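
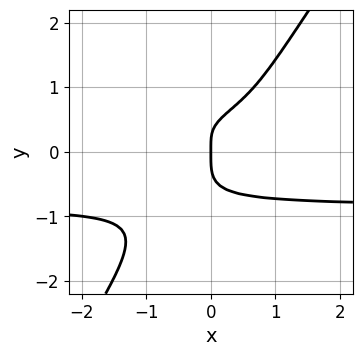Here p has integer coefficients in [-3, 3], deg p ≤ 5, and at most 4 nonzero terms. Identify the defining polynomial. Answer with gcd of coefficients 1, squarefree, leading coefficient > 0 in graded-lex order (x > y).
3*x*y^3 - 2*y^4 - x*y + x

1. Degree: the shape is more complex than any degree-3 curve, so deg p = 4.
2. Against the integer gridlines: it meets the y-axis at y = 0 (among the integer gridlines); it meets the x-axis at x = 0 (among the integer gridlines).
3. Together with the visible shape, these determine p as stated.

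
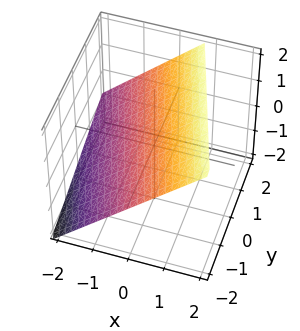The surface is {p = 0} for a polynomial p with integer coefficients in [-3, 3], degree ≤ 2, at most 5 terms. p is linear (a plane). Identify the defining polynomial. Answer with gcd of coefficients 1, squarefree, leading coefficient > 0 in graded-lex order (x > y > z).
First, degree: the surface is flat (a plane), so deg p = 1.
Then, from the visible intercepts: one y-axis crossing is at y = -2.
Finally, together with the visible shape, these determine p as stated.

3*x + y - 3*z + 2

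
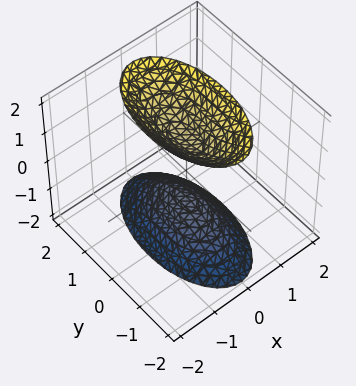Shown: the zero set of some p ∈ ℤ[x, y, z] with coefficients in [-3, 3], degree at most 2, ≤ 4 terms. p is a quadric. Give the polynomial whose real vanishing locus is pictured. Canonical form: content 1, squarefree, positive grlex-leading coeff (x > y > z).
1. The picture has 2 separate pieces. They look like related sheets of one shape, so recover p as a whole.
2. The degree is 2 — two sheets facing apart; a quadric.
3. Symmetries: the z ↦ −z reflection is a symmetry, so z appears only in even powers; mirror symmetry y ↦ −y ⇒ only even powers of y; it's symmetric under x → −x, forcing even powers of x.
4. Observable constraints: no y-intercept at any integer in the box; no x-intercept at any integer in the box.
5. These observations pin down the coefficients. Check: (0, 0, 1) on the z-axis lies on the surface, and p(0, 0, 1) = 0. ✓

3*x^2 + y^2 - z^2 + 1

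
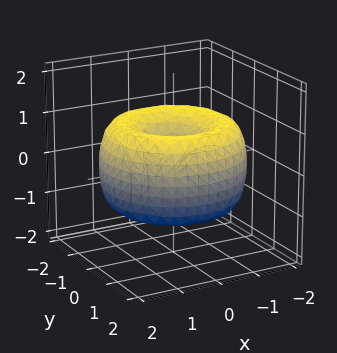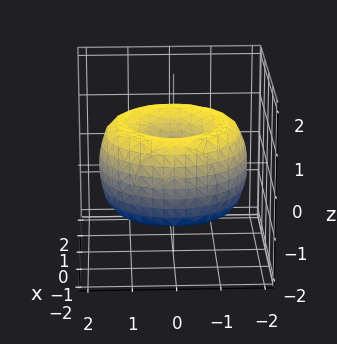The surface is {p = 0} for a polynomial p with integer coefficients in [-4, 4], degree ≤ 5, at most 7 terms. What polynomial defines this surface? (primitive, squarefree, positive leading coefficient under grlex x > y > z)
(a) The degree is 4 — the shape is more complex than any degree-3 surface.
(b) By symmetry, the surface is invariant under rotation about z: p = q(x² + y², z).
(c) Reading off the gridlines: it crosses the y-axis at the gridline y = 0; a circular section at z = -1 has radius exactly 1.
(d) Matching integer coefficients to the picture gives p.

x^4 + 2*x^2*y^2 + y^4 - 3*x^2 - 3*y^2 + 2*z^2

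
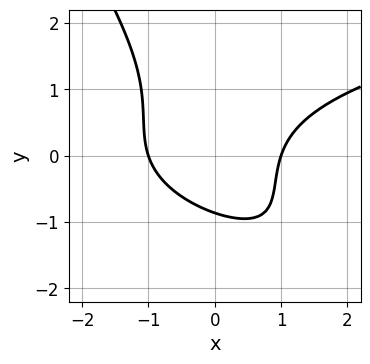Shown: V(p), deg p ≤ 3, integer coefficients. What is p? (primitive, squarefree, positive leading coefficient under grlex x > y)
deg p = 3. The shape is more complex than any degree-2 curve.
Observable constraints: the x-axis gridline crossings are at x ∈ {-1, 1}.
Matching integer coefficients to the picture gives p.

3*x*y^2 + 2*y^3 - 3*x^2 + 2*y + 3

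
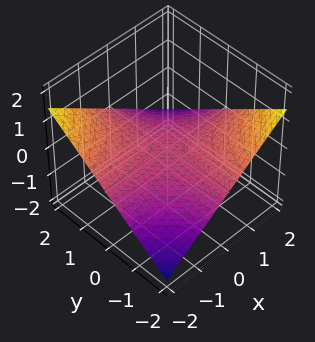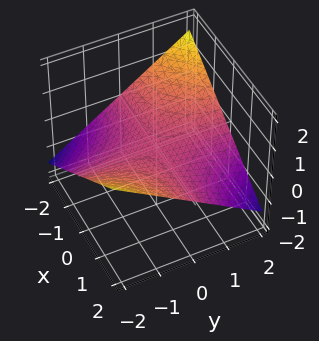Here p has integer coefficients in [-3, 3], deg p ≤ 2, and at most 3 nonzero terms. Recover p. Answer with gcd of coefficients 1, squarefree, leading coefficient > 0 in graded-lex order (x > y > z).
(a) The degree is 2 — a hyperbolic paraboloid; a quadric.
(b) From the visible intercepts: the visible y-axis segment lies entirely on the surface; every point of the x-axis in the box is on the surface; one z-axis crossing is at z = 0.
(c) Putting this together gives p.

x*y + 3*z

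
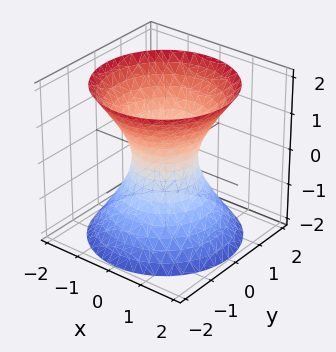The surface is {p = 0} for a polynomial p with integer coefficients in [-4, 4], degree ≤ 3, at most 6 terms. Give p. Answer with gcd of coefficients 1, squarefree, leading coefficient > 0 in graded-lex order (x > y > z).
1. The degree is 2 — one connected sheet with a waist; a quadric.
2. By symmetry, the surface is invariant under rotation about z: p = q(x² + y², z); the z ↦ −z reflection is a symmetry, so z appears only in even powers.
3. Against the integer gridlines: a circular section at z = -1 has radius between 1 and 2; the surface avoids every integer z-axis point in the box.
4. The integer polynomial consistent with all of this is the stated p.

3*x^2 + 3*y^2 - 2*z^2 - 2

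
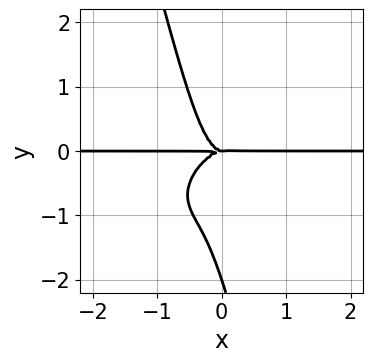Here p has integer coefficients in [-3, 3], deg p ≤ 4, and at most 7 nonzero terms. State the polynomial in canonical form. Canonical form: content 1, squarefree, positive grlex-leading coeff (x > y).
3*x^3*y - 3*x^2*y^2 + 3*x*y^3 + y^4 + 2*y^3

The degree is 4 — a generic line meets the curve in up to 4 points.
Observable constraints: the visible x-axis segment lies entirely on the curve; among the integer gridlines, it crosses the y-axis at y ∈ {-2, 0}.
Solving for integer coefficients yields p as stated.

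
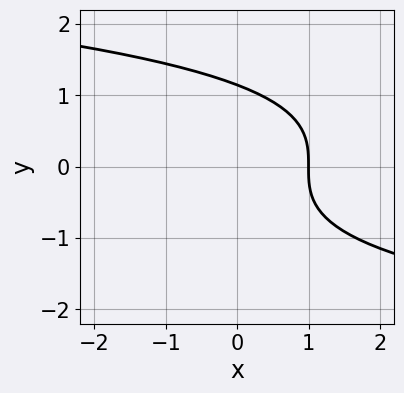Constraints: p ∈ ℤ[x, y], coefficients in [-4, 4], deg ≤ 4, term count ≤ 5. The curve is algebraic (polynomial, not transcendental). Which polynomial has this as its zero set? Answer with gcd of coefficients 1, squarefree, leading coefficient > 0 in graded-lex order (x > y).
1. deg p = 3. A generic line meets the curve in up to 3 points.
2. Against the integer gridlines: it meets the x-axis at x = 1 (among the integer gridlines).
3. Assembling these constraints gives the stated polynomial.

2*y^3 + 3*x - 3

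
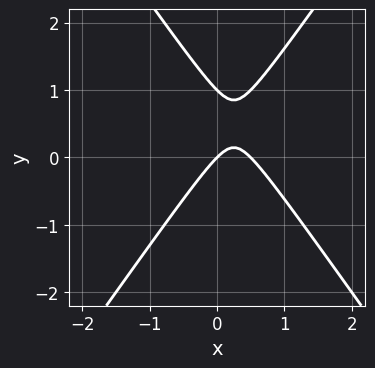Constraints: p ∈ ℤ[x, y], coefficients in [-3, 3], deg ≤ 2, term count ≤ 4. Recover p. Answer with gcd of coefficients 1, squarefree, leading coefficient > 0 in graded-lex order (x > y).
The degree is 2 — a generic line meets the curve in up to 2 points.
From the visible intercepts: among the integer gridlines, it crosses the y-axis at y ∈ {0, 1}; it crosses the x-axis at the gridline x = 0.
Matching integer coefficients to the picture gives p.

2*x^2 - y^2 - x + y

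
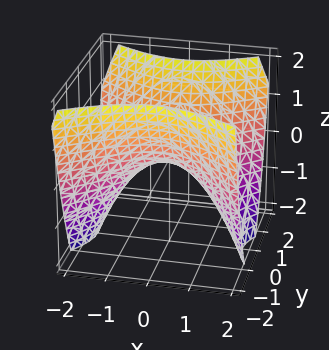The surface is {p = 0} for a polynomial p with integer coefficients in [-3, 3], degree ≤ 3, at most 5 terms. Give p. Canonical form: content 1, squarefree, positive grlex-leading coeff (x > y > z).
2*x^2 - 3*y^2 + 3*z

Degree: a saddle surface; a quadric, so deg p = 2.
Symmetries: mirror symmetry x ↦ −x ⇒ only even powers of x; the y ↦ −y reflection is a symmetry, so y appears only in even powers.
From the visible intercepts: it meets the y-axis at y = 0 (among the integer gridlines); one x-axis crossing is at x = 0.
Solving for integer coefficients yields p as stated.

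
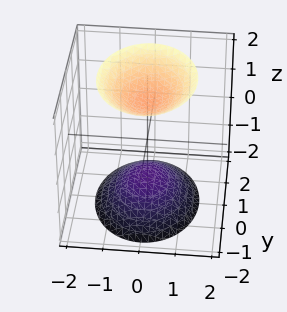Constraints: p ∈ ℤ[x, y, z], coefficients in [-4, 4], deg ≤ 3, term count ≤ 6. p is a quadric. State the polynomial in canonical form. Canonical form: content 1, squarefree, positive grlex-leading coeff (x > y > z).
3*x^2 + 2*y^2 - 2*z^2 + 3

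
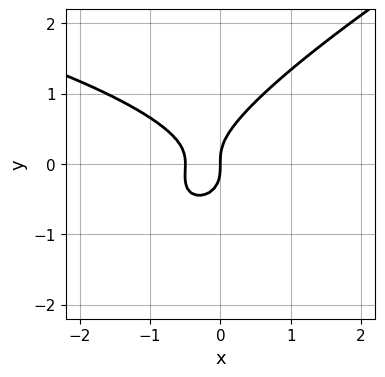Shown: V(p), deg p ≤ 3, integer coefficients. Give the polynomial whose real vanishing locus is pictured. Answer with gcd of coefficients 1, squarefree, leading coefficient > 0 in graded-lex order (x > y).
1. The degree is 3 — no degree-2 curve has this shape.
2. From the axis intercepts and sections: one y-axis crossing is at y = 0; one x-axis crossing is at x = 0.
3. Putting this together gives p.

x*y^2 - 2*y^3 + 2*x^2 + x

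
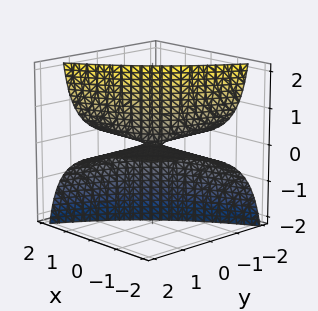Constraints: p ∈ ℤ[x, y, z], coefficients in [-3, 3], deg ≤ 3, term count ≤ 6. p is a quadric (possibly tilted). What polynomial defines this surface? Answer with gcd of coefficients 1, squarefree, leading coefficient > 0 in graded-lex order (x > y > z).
x*y - 3*x*z + 3*y*z + z

(a) Degree: a generic line meets the surface in up to 2 points, so deg p = 2.
(b) Observable constraints: the visible y-axis segment lies entirely on the surface; it crosses the z-axis at the gridline z = 0; every point of the x-axis in the box is on the surface.
(c) Together with the visible shape, these determine p as stated.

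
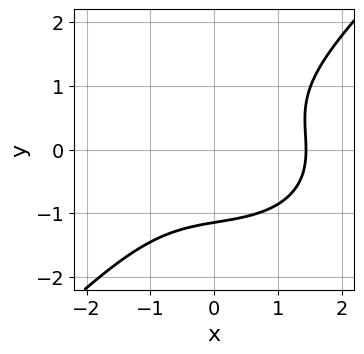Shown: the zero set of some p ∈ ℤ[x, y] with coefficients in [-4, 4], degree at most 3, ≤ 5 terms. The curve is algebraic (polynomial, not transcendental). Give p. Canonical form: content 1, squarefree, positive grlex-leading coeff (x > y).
x^3 + x*y^2 - 2*y^3 - 3

(a) deg p = 3. The shape is more complex than any degree-2 curve.
(b) The integer polynomial consistent with all of this is the stated p.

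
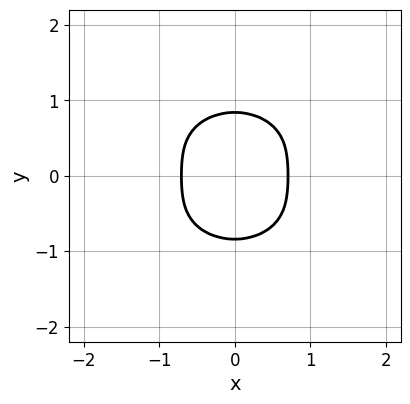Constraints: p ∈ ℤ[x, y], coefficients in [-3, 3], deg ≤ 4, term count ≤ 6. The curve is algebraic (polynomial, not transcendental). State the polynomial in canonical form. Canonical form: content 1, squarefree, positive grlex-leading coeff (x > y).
x^2*y^2 + 2*y^4 + 2*x^2 - 1

1. Degree: the shape is more complex than any degree-3 curve, so deg p = 4.
2. Symmetries: mirror symmetry y ↦ −y ⇒ only even powers of y; it's symmetric under x → −x, forcing even powers of x.
3. Assembling these constraints gives the stated polynomial.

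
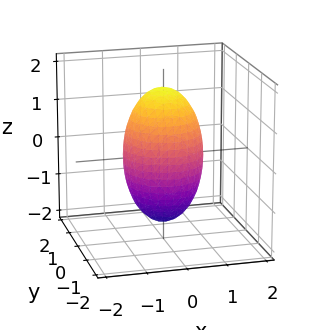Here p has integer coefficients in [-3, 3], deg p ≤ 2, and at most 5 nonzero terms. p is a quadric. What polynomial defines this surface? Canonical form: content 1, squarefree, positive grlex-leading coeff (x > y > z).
3*x^2 + 3*y^2 + z^2 - 3

(a) Degree: bounded and convex; a quadric, so deg p = 2.
(b) Symmetries: rotational symmetry about the z-axis ⇒ p depends on x, y only through x² + y²; it's symmetric under z → −z, forcing even powers of z.
(c) Reading off the gridlines: the x-axis gridline crossings are at x ∈ {-1, 1}; the y-axis gridline crossings are at y ∈ {-1, 1}.
(d) Solving for integer coefficients yields p as stated.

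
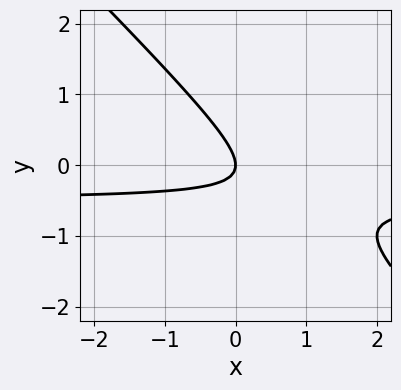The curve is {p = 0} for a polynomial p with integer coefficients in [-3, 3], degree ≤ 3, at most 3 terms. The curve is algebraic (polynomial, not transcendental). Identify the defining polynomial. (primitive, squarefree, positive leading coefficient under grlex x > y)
(a) The degree is 2 — no degree-1 curve has this shape.
(b) Reading off the gridlines: it crosses the x-axis at the gridline x = 0; it crosses the y-axis at the gridline y = 0.
(c) Solving for integer coefficients yields p as stated.

2*x*y + 2*y^2 + x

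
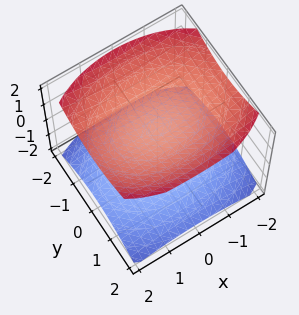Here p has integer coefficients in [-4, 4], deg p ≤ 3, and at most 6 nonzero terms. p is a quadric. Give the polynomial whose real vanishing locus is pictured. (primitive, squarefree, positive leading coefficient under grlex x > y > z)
(a) The picture has 2 separate pieces.
(b) Degree: two sheets facing apart; a quadric, so deg p = 2.
(c) Symmetries: the x ↦ −x reflection is a symmetry, so x appears only in even powers; the z ↦ −z reflection is a symmetry, so z appears only in even powers; mirror symmetry y ↦ −y ⇒ only even powers of y.
(d) From the axis intercepts and sections: no y-intercept at any integer in the box; the z-axis gridline crossings are at z ∈ {-1, 1}; the surface avoids every integer x-axis point in the box.
(e) Matching integer coefficients to the picture gives p.

x^2 + 2*y^2 - 3*z^2 + 3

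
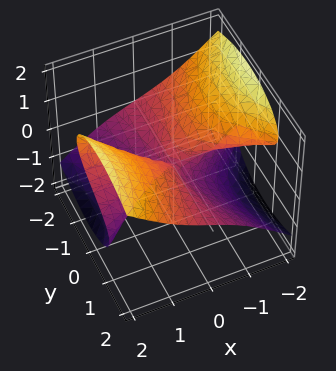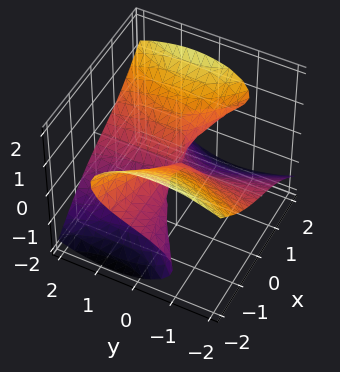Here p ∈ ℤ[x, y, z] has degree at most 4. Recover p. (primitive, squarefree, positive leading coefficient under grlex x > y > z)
2*x^2*z - 2*y^2*z - 3*z^3 + 2*x*y

Degree: no degree-2 surface has this shape, so deg p = 3.
From the axis intercepts and sections: one z-axis crossing is at z = 0; the visible x-axis segment lies entirely on the surface; the visible y-axis segment lies entirely on the surface.
The integer polynomial consistent with all of this is the stated p.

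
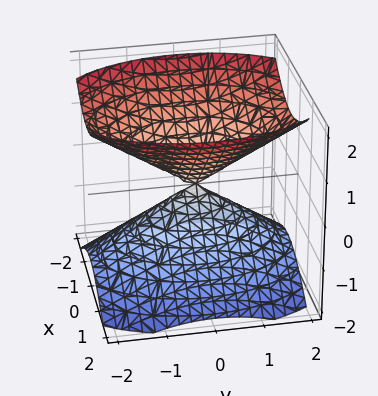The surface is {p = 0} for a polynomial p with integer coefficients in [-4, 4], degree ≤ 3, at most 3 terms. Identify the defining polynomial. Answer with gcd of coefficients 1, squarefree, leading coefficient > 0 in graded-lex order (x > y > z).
2*x^2 + y^2 - 2*z^2

(a) There are 2 components. They look like related sheets of one shape, so recover p as a whole.
(b) The degree is 2 — a double cone through the origin; a quadric.
(c) Symmetries: the z ↦ −z reflection is a symmetry, so z appears only in even powers; the y ↦ −y reflection is a symmetry, so y appears only in even powers; the x ↦ −x reflection is a symmetry, so x appears only in even powers.
(d) Against the integer gridlines: one z-axis crossing is at z = 0; it crosses the x-axis at the gridline x = 0.
(e) Matching integer coefficients to the picture gives p.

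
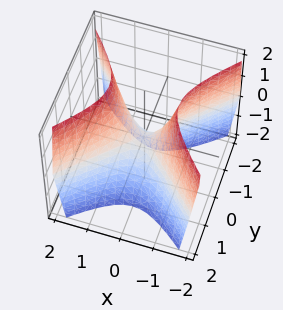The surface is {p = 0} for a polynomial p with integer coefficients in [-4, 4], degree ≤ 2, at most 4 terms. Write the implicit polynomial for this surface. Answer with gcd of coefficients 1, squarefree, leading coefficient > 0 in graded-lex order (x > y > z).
2*x^2 - 2*y^2 - z

Degree: a saddle surface; a quadric, so deg p = 2.
Symmetries: it's symmetric under y → −y, forcing even powers of y; mirror symmetry x ↦ −x ⇒ only even powers of x.
From the visible intercepts: one x-axis crossing is at x = 0; it crosses the z-axis at the gridline z = 0; it crosses the y-axis at the gridline y = 0.
Matching integer coefficients to the picture gives p.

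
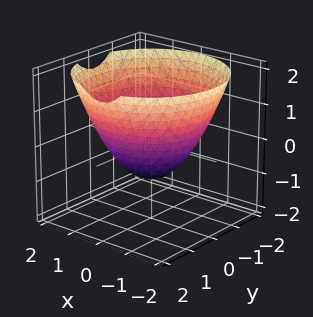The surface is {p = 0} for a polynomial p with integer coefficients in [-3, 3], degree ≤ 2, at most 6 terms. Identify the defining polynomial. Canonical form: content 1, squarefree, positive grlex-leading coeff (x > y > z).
1. The degree is 2 — the shape is more complex than any degree-1 surface.
2. Symmetries: rotational symmetry about the z-axis ⇒ p depends on x, y only through x² + y².
3. Against the integer gridlines: a circular section at z = 1 has radius between 1 and 2; it crosses the z-axis at the gridline z = -1.
4. Matching integer coefficients to the picture gives p.

2*x^2 + 2*y^2 - 3*z - 3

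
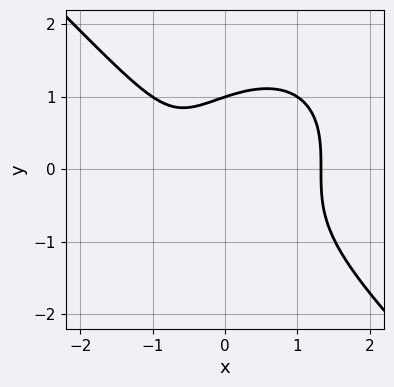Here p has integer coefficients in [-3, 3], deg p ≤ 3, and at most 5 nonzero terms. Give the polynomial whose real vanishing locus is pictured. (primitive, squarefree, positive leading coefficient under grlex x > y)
x^3 + y^3 - x - 1

1. Degree: the shape is more complex than any degree-2 curve, so deg p = 3.
2. From the axis intercepts and sections: one y-axis crossing is at y = 1.
3. Putting this together gives p.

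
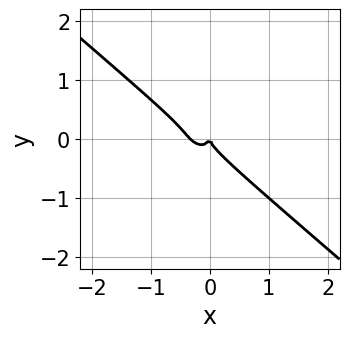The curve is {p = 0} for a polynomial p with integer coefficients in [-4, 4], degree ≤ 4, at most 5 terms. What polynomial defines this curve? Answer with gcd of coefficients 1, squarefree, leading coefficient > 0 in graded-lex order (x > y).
3*x^3 + 3*x^2*y + 2*x*y^2 + 3*y^3 + x^2

(a) Degree: no degree-2 curve has this shape, so deg p = 3.
(b) From the axis intercepts and sections: one y-axis crossing is at y = 0; one x-axis crossing is at x = 0.
(c) Solving for integer coefficients yields p as stated.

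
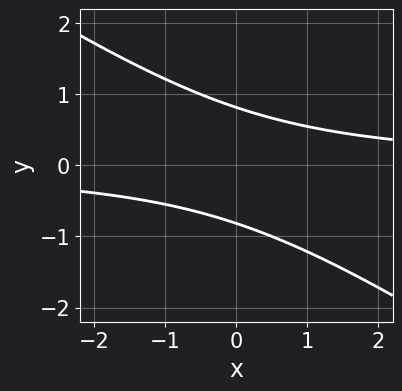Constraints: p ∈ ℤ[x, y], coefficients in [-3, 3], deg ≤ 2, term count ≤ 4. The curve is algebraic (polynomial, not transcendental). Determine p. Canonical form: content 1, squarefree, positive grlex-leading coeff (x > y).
2*x*y + 3*y^2 - 2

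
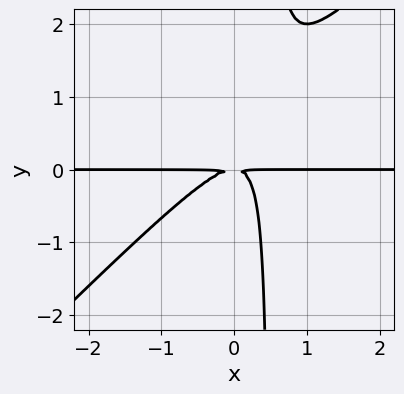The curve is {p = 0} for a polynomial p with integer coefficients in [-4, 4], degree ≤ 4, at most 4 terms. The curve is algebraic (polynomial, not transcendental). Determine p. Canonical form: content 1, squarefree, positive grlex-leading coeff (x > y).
2*x^2*y - 2*x*y^2 + y^2

(a) The degree is 3 — a generic line meets the curve in up to 3 points.
(b) From the axis intercepts and sections: every point of the x-axis in the box is on the curve.
(c) Putting this together gives p.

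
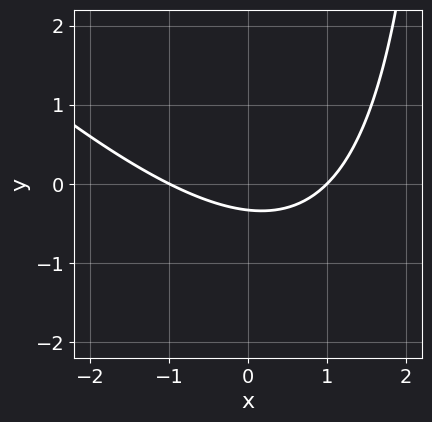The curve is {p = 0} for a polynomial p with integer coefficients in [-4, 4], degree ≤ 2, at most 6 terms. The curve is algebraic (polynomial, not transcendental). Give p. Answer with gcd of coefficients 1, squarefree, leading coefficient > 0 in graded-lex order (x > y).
x^2 + x*y - 3*y - 1

The degree is 2 — no degree-1 curve has this shape.
Against the integer gridlines: among the integer gridlines, it crosses the x-axis at x ∈ {-1, 1}.
Together with the visible shape, these determine p as stated.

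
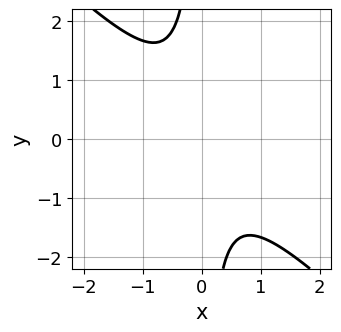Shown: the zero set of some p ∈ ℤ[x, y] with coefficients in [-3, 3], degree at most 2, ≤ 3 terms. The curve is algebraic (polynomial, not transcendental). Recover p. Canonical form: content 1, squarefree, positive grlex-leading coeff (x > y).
1. deg p = 2. No degree-1 curve has this shape.
2. From the visible intercepts: it misses every integer gridline on the x-axis; no y-intercept at any integer in the box.
3. Together with the visible shape, these determine p as stated.

3*x^2 + 3*x*y + 2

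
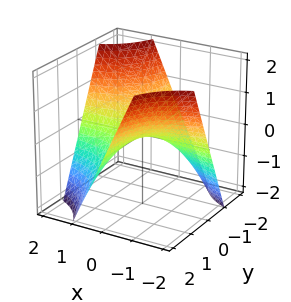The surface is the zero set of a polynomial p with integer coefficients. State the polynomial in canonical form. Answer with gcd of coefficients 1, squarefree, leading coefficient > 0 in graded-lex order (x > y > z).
First, degree: a saddle surface; a quadric, so deg p = 2.
Next, from the visible intercepts: the visible y-axis segment lies entirely on the surface; the visible x-axis segment lies entirely on the surface.
Finally, matching integer coefficients to the picture gives p.

x*y + z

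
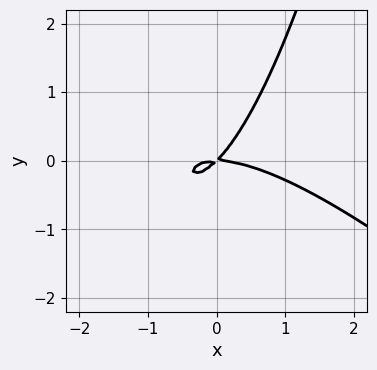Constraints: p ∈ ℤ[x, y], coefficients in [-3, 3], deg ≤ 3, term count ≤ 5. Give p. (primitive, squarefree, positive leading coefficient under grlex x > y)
First, deg p = 3. A generic line meets the curve in up to 3 points.
Then, observable constraints: one y-axis crossing is at y = 0; it meets the x-axis at x = 0 (among the integer gridlines).
Finally, putting this together gives p.

x^3 + x^2*y + 2*x*y - 2*y^2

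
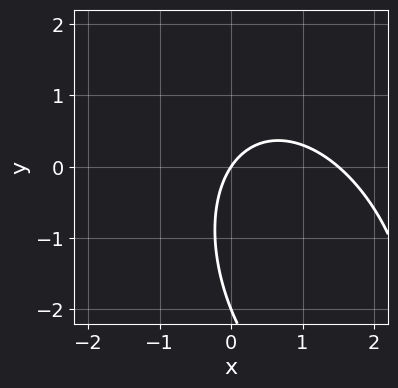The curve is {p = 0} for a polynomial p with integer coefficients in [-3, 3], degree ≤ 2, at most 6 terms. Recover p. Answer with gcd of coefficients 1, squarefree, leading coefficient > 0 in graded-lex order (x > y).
1. deg p = 2. A generic line meets the curve in up to 2 points.
2. From the axis intercepts and sections: the y-axis gridline crossings are at y ∈ {-2, 0}; it crosses the x-axis at the gridline x = 0.
3. The integer polynomial consistent with all of this is the stated p.

2*x^2 + x*y + y^2 - 3*x + 2*y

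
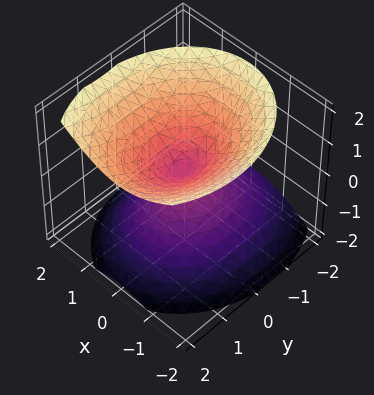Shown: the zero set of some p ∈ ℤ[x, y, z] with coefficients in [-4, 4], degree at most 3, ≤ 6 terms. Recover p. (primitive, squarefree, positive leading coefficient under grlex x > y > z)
3*x^2 + 2*y^2 - y*z - 3*z^2

1. The picture has 2 separate pieces. Treating them together as one polynomial.
2. Degree: a generic line meets the surface in up to 2 points, so deg p = 2.
3. Checking where it meets the axes: it crosses the z-axis at the gridline z = 0; one x-axis crossing is at x = 0; it crosses the y-axis at the gridline y = 0.
4. Together with the visible shape, these determine p as stated.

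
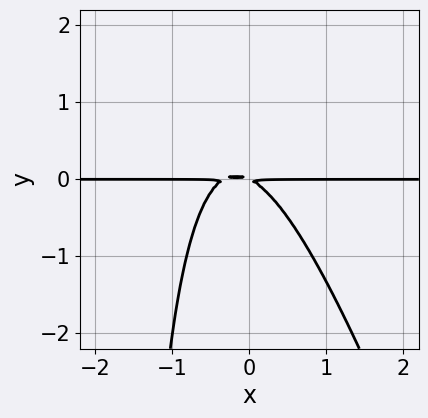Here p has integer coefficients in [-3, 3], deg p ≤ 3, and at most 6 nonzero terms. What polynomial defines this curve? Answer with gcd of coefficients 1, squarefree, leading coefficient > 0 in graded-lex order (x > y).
(a) deg p = 3. A generic line meets the curve in up to 3 points.
(b) Observable constraints: the visible x-axis segment lies entirely on the curve.
(c) Solving for integer coefficients yields p as stated.

3*x^2*y + x*y^2 + x*y + 2*y^2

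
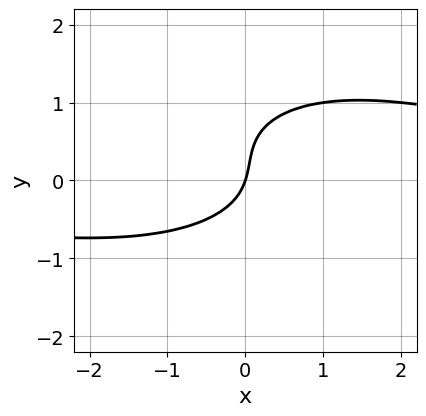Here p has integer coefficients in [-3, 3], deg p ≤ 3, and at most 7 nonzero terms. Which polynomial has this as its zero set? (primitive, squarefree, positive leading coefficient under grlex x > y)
(a) Degree: the shape is more complex than any degree-2 curve, so deg p = 3.
(b) Observable constraints: it crosses the x-axis at the gridline x = 0; it meets the y-axis at y = 0 (among the integer gridlines).
(c) Matching integer coefficients to the picture gives p.

x^2*y + 3*y^3 - 2*y^2 - 3*x + y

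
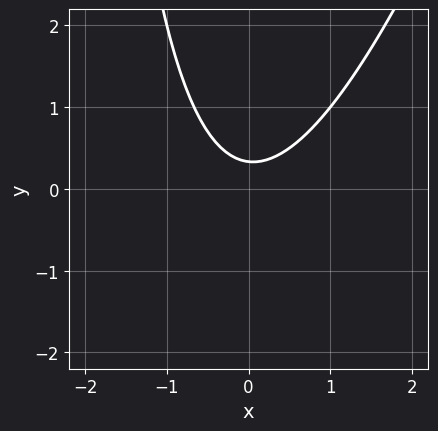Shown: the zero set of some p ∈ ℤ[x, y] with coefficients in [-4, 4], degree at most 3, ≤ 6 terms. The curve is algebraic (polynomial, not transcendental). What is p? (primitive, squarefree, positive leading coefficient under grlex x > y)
3*x^2 - x*y - 3*y + 1

The degree is 2 — a generic line meets the curve in up to 2 points.
From the axis intercepts and sections: the curve avoids every integer x-axis point in the box.
Together with the visible shape, these determine p as stated.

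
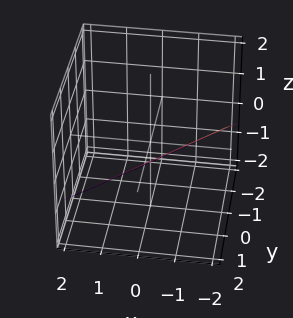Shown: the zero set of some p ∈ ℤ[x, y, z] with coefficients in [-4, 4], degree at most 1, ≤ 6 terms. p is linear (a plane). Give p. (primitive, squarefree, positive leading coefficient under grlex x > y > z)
First, deg p = 1.
Next, reading off the gridlines: one x-axis crossing is at x = -1; it meets the y-axis at y = 1 (among the integer gridlines).
Finally, the integer polynomial consistent with all of this is the stated p.

2*x - 2*y + 3*z + 2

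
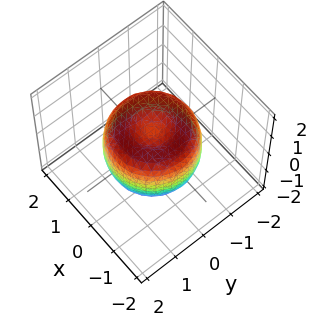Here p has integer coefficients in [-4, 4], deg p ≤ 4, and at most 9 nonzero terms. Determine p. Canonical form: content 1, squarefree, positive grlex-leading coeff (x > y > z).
The degree is 4 — the shape is more complex than any degree-3 surface.
Symmetry: the surface is invariant under rotation about z: p = q(x² + y², z).
From the visible intercepts: a circular section at z = -1 has radius between 0 and 1.
Fitting integer coefficients to these (and the overall shape) gives p.

2*x^4 + 4*x^2*y^2 + 2*y^4 - 3*x^2 - 3*y^2 + 2*z^2 - 1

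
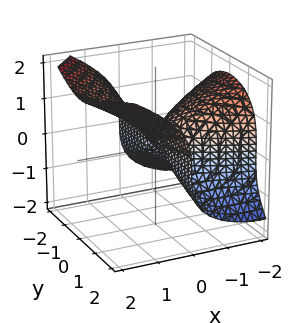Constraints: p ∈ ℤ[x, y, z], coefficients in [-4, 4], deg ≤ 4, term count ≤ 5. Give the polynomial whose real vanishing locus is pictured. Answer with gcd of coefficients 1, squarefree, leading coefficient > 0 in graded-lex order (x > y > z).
First, the degree is 3 — the shape is more complex than any degree-2 surface.
Next, from the visible intercepts: one z-axis crossing is at z = 0; one x-axis crossing is at x = 0.
Finally, fitting integer coefficients to these (and the overall shape) gives p.

x*y^2 - z^3 + x^2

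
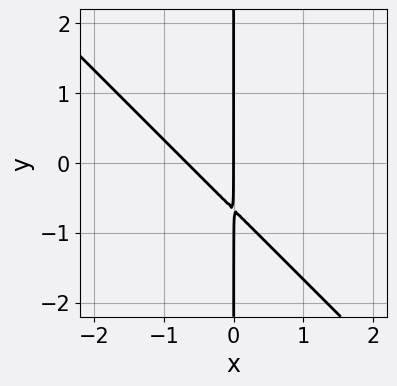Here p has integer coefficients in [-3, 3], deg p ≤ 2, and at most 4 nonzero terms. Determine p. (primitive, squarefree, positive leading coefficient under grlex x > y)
3*x^2 + 3*x*y + 2*x

(a) Degree: no degree-1 curve has this shape, so deg p = 2.
(b) From the visible intercepts: one x-axis crossing is at x = 0; every point of the y-axis in the box is on the curve.
(c) The integer polynomial consistent with all of this is the stated p.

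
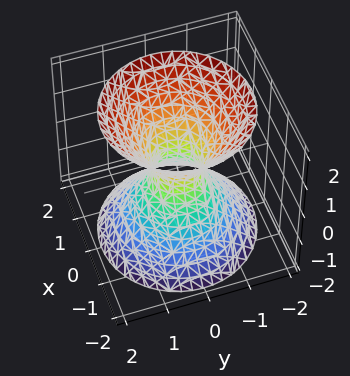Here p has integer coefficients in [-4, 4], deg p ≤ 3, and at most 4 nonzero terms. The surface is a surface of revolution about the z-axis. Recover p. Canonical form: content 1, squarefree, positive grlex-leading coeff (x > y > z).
3*x^2 + 3*y^2 - 2*z^2 - 1

(a) The degree is 2 — the shape is more complex than any degree-1 surface.
(b) Symmetry: the surface is invariant under rotation about z: p = q(x² + y², z).
(c) From the visible intercepts: a circular section at z = 2 has radius between 1 and 2; no z-intercept at any integer in the box.
(d) Together with the visible shape, these determine p as stated.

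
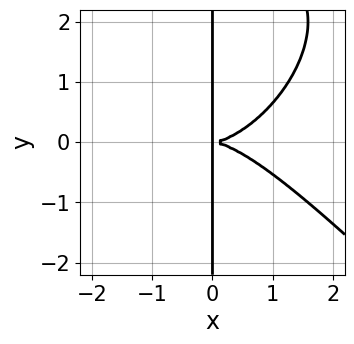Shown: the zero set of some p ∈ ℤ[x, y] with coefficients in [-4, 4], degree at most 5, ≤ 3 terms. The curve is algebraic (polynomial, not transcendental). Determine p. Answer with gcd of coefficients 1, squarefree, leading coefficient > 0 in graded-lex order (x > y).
1. deg p = 4. No degree-3 curve has this shape.
2. Observable constraints: the visible y-axis segment lies entirely on the curve.
3. The integer polynomial consistent with all of this is the stated p.

x^4 + x*y^3 - 3*x*y^2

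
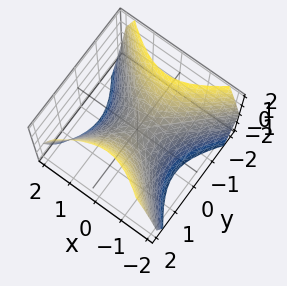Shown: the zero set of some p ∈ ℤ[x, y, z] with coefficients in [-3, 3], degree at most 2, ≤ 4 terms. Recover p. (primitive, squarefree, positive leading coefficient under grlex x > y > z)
x^2 - y^2 + z

First, degree: a hyperbolic paraboloid; a quadric, so deg p = 2.
Then, symmetries: mirror symmetry x ↦ −x ⇒ only even powers of x; it's symmetric under y → −y, forcing even powers of y.
Next, from the axis intercepts and sections: it crosses the x-axis at the gridline x = 0; one z-axis crossing is at z = 0; one y-axis crossing is at y = 0.
Finally, putting this together gives p.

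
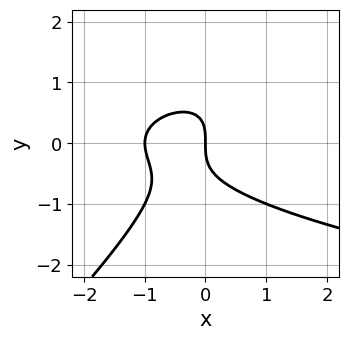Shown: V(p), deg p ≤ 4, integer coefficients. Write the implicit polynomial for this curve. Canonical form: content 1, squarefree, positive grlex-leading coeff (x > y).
x*y^2 - y^3 - x^2 - x

1. The degree is 3 — no degree-2 curve has this shape.
2. From the axis intercepts and sections: the x-axis gridline crossings are at x ∈ {-1, 0}; one y-axis crossing is at y = 0.
3. The integer polynomial consistent with all of this is the stated p.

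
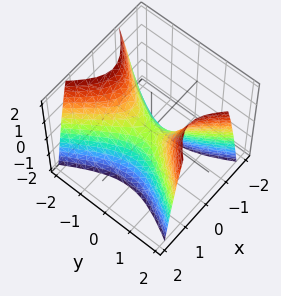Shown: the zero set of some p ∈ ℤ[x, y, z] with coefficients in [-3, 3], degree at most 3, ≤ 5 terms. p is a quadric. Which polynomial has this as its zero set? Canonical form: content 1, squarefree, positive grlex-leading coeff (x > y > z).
(a) The degree is 2 — a hyperbolic paraboloid; a quadric.
(b) Symmetries: it's symmetric under y → −y, forcing even powers of y; it's symmetric under x → −x, forcing even powers of x.
(c) Against the integer gridlines: it meets the x-axis at x = 0 (among the integer gridlines); it meets the y-axis at y = 0 (among the integer gridlines).
(d) The integer polynomial consistent with all of this is the stated p.

2*x^2 - y^2 + z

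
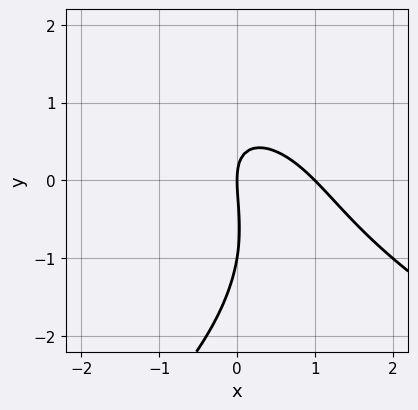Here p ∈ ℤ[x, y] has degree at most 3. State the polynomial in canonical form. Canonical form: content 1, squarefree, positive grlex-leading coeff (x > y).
y^3 + 3*x^2 + 3*x*y + y^2 - 3*x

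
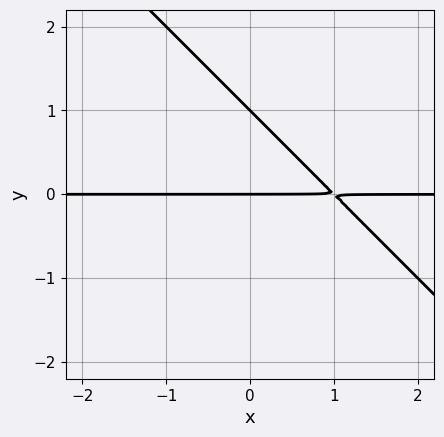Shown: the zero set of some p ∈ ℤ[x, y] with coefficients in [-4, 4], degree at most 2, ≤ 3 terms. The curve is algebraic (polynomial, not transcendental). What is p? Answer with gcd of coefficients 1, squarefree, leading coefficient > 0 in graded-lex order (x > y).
x*y + y^2 - y

Degree: a generic line meets the curve in up to 2 points, so deg p = 2.
From the axis intercepts and sections: the y-axis gridline crossings are at y ∈ {0, 1}; the visible x-axis segment lies entirely on the curve.
Putting this together gives p.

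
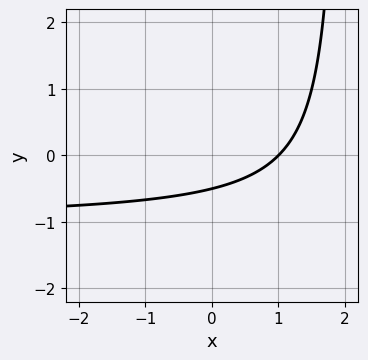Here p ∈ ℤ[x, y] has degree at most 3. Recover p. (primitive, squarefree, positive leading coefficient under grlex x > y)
x*y + x - 2*y - 1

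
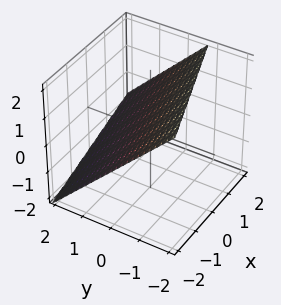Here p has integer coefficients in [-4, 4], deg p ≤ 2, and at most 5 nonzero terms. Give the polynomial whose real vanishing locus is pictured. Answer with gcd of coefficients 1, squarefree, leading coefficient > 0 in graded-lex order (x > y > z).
x - 3*y - 3*z + 2

The degree is 1 — every cross-section is a straight line — this is a plane.
From the visible intercepts: it crosses the x-axis at the gridline x = -2.
The integer polynomial consistent with all of this is the stated p.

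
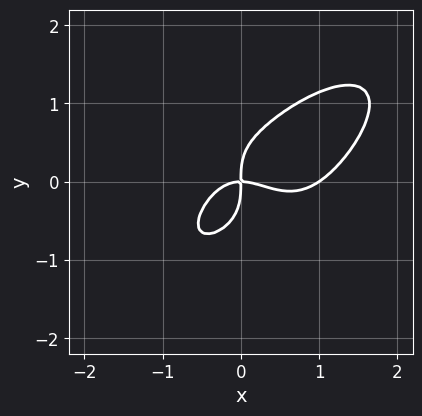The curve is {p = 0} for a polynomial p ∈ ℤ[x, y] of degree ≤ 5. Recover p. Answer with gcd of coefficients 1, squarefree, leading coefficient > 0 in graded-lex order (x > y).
2*x^4 - x^3*y + 2*y^4 - 2*x^3 - 2*x*y

(a) deg p = 4.
(b) Observable constraints: among the integer gridlines, it crosses the x-axis at x ∈ {0, 1}; one y-axis crossing is at y = 0.
(c) Putting this together gives p.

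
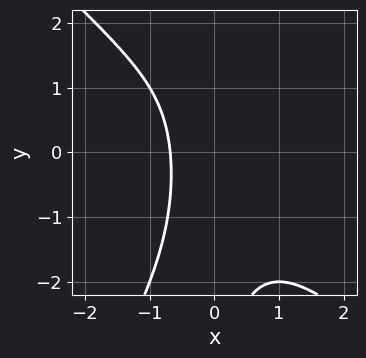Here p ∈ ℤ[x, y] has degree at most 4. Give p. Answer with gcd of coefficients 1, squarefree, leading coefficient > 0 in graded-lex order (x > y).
Degree: the shape is more complex than any degree-2 curve, so deg p = 3.
Observable constraints: it misses every integer gridline on the y-axis.
The integer polynomial consistent with all of this is the stated p.

2*x^3 + x^2*y - x*y^2 + 2*x + 2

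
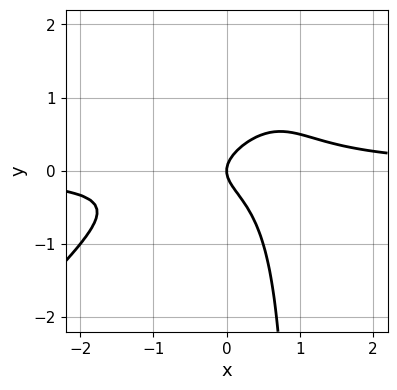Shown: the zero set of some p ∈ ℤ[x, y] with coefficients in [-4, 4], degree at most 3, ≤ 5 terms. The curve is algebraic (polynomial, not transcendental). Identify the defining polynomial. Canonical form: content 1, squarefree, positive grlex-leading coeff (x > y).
2*x^2*y - 2*x*y^2 + 2*y^2 - x

First, degree: no degree-2 curve has this shape, so deg p = 3.
Then, checking where it meets the axes: it crosses the x-axis at the gridline x = 0; it crosses the y-axis at the gridline y = 0.
Finally, together with the visible shape, these determine p as stated.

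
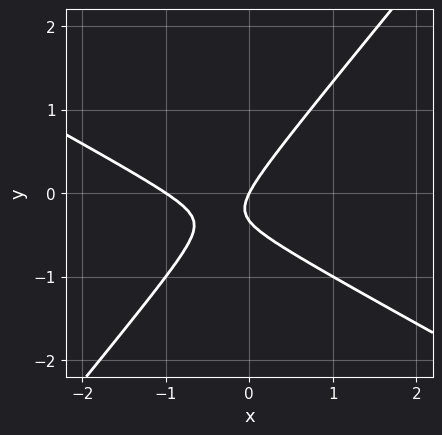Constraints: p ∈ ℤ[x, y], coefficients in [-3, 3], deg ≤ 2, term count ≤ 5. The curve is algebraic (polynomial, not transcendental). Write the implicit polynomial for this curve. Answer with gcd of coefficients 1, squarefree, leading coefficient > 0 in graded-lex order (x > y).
(a) Degree: no degree-1 curve has this shape, so deg p = 2.
(b) Observable constraints: among the integer gridlines, it crosses the x-axis at x ∈ {-1, 0}; one y-axis crossing is at y = 0.
(c) Together with the visible shape, these determine p as stated.

2*x^2 + 2*x*y - 3*y^2 + 2*x - y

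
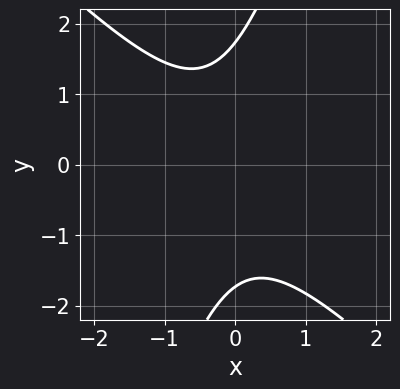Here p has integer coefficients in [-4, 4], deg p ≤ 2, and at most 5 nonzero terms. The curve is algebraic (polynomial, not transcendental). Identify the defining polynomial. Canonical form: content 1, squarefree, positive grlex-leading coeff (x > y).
3*x^2 + 2*x*y - y^2 + x + 3

1. deg p = 2. The shape is more complex than any degree-1 curve.
2. From the visible intercepts: no x-intercept at any integer in the box.
3. Assembling these constraints gives the stated polynomial.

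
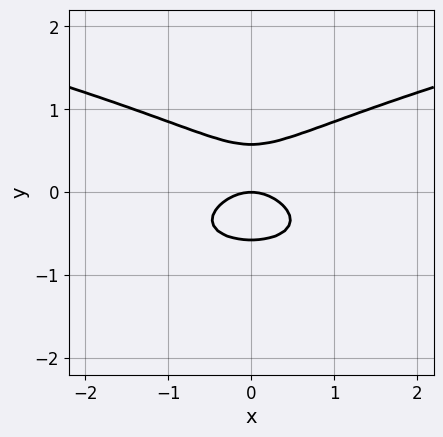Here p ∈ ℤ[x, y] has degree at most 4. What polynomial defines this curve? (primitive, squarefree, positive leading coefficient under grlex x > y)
First, the degree is 3 — no degree-2 curve has this shape.
Next, symmetries: mirror symmetry x ↦ −x ⇒ only even powers of x.
Then, from the axis intercepts and sections: it crosses the y-axis at the gridline y = 0; it crosses the x-axis at the gridline x = 0.
Finally, solving for integer coefficients yields p as stated.

3*y^3 - x^2 - y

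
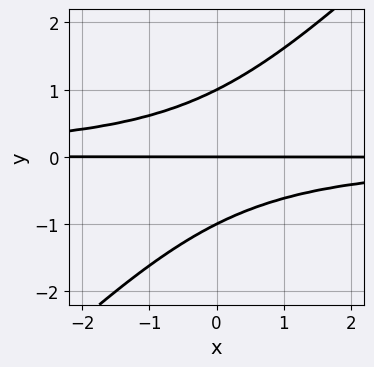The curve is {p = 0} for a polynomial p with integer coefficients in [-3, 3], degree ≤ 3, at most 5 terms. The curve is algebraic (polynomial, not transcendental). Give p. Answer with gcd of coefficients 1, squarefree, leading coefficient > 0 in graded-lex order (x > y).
x*y^2 - y^3 + y

(a) deg p = 3. A generic line meets the curve in up to 3 points.
(b) Observable constraints: the visible x-axis segment lies entirely on the curve; the y-axis gridline crossings are at y ∈ {-1, 0, 1}.
(c) Putting this together gives p.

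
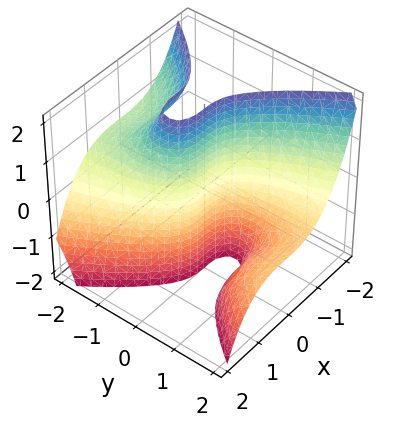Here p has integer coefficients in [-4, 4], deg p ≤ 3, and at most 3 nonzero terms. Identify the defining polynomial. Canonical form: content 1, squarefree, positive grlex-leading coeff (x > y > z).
First, the degree is 3 — the shape is more complex than any degree-2 surface.
Next, against the integer gridlines: it crosses the x-axis at the gridline x = 0; one y-axis crossing is at y = 0; every point of the z-axis in the box is on the surface.
Finally, solving for integer coefficients yields p as stated.

2*x^3 + 2*y^2*z + 3*y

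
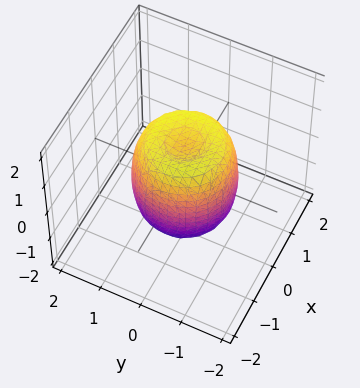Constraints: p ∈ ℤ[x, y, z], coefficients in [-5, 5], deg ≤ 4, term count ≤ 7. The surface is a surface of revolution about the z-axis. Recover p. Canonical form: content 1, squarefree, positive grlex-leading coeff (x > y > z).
2*x^4 + 4*x^2*y^2 + 2*y^4 - 2*x^2 - 2*y^2 + z^2 - 1

deg p = 4.
Symmetries: every cross-section ⟂ z is a circle, so x, y appear only via x² + y².
From the axis intercepts and sections: a circular section at z = 1 has radius exactly 1; the z-axis gridline crossings are at z ∈ {-1, 1}.
Putting this together gives p.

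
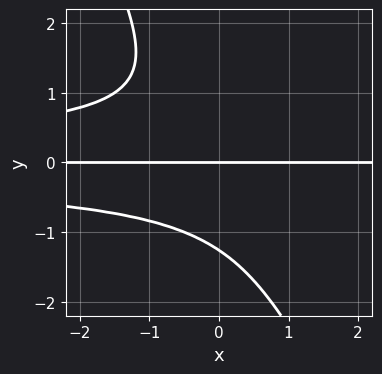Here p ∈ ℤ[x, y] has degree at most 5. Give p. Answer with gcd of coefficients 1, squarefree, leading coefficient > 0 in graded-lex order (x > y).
1. The degree is 4 — a generic line meets the curve in up to 4 points.
2. From the axis intercepts and sections: it meets the y-axis at y = 0 (among the integer gridlines); the visible x-axis segment lies entirely on the curve.
3. Assembling these constraints gives the stated polynomial.

2*x*y^3 + y^4 + 2*y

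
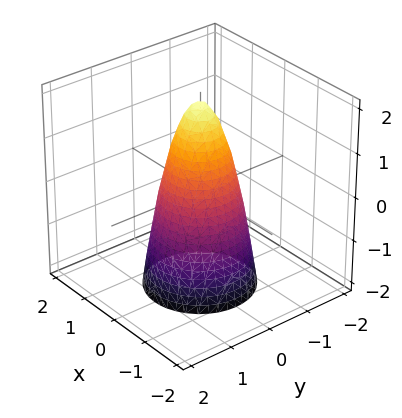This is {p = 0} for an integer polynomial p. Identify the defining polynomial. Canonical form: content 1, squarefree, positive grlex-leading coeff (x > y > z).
(a) The degree is 2 — the shape is more complex than any degree-1 surface.
(b) By symmetry, every cross-section ⟂ z is a circle, so x, y appear only via x² + y².
(c) Observable constraints: it meets the z-axis at z = 2 (among the integer gridlines); a circular section at z = 0 has radius between 0 and 1.
(d) These observations pin down the coefficients.

3*x^2 + 3*y^2 + z - 2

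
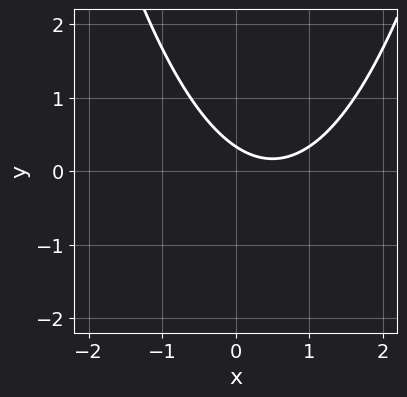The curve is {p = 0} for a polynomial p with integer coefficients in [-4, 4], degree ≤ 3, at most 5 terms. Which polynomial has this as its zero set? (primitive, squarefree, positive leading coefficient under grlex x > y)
1. deg p = 2. A generic line meets the curve in up to 2 points.
2. Observable constraints: no x-intercept at any integer in the box.
3. Matching integer coefficients to the picture gives p.

2*x^2 - 2*x - 3*y + 1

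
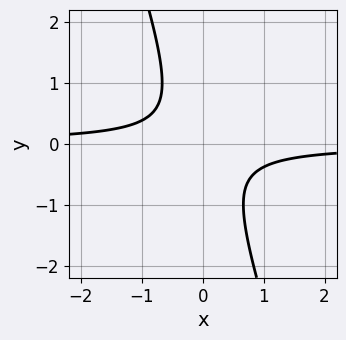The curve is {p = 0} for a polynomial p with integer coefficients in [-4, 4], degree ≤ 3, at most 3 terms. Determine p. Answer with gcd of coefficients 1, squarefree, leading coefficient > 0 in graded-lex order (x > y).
3*x*y + y^2 + 1

First, degree: a generic line meets the curve in up to 2 points, so deg p = 2.
Next, checking where it meets the axes: the curve avoids every integer x-axis point in the box; no y-intercept at any integer in the box.
Finally, the integer polynomial consistent with all of this is the stated p.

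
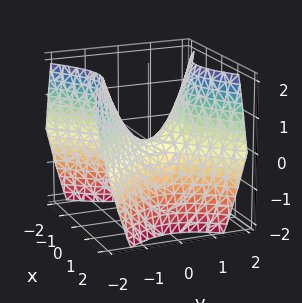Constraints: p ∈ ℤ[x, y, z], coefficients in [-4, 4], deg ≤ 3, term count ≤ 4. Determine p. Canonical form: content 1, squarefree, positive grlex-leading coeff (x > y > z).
deg p = 2.
Symmetries: mirror symmetry y ↦ −y ⇒ only even powers of y; mirror symmetry x ↦ −x ⇒ only even powers of x.
Checking where it meets the axes: it crosses the x-axis at the gridline x = 0; it meets the y-axis at y = 0 (among the integer gridlines); it meets the z-axis at z = 0 (among the integer gridlines).
Fitting integer coefficients to these (and the overall shape) gives p.

x^2 - y^2 + z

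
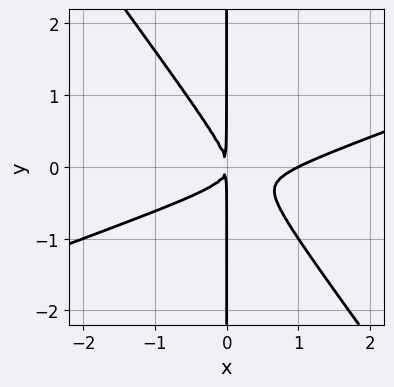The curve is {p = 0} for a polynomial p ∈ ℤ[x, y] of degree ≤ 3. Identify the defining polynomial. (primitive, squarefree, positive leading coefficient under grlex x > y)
x^3 - 2*x^2*y - 2*x*y^2 - x^2

First, deg p = 3. No degree-2 curve has this shape.
Next, observable constraints: it meets the x-axis at x = 1 (among the integer gridlines); the visible y-axis segment lies entirely on the curve.
Finally, putting this together gives p.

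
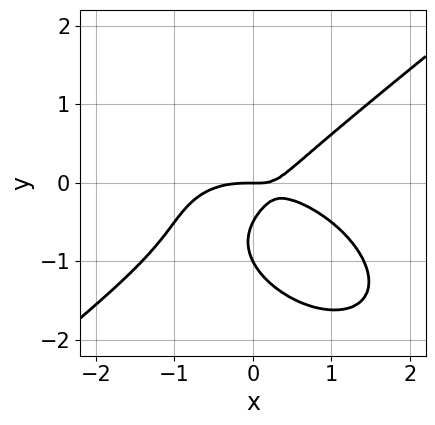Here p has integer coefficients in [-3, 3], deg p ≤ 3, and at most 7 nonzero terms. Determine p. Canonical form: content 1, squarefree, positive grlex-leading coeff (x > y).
x^3 - 2*y^3 + 2*x*y - 3*y^2 - y

(a) The degree is 3 — the shape is more complex than any degree-2 curve.
(b) Against the integer gridlines: the y-axis gridline crossings are at y ∈ {-1, 0}; it meets the x-axis at x = 0 (among the integer gridlines).
(c) Together with the visible shape, these determine p as stated.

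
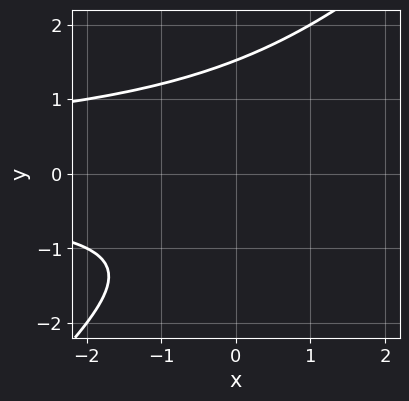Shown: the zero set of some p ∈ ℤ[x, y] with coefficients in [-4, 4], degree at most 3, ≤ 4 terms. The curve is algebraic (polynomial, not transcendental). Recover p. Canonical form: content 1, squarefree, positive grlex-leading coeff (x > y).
First, the degree is 3 — no degree-2 curve has this shape.
Then, against the integer gridlines: the curve avoids every integer x-axis point in the box.
Finally, these observations pin down the coefficients.

x*y^2 - y^3 + y + 2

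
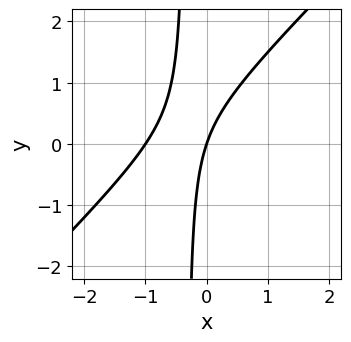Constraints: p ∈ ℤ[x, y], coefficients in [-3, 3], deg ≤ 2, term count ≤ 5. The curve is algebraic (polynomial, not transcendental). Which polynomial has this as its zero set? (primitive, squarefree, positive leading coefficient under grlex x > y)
First, the degree is 2 — a generic line meets the curve in up to 2 points.
Next, reading off the gridlines: the x-axis gridline crossings are at x ∈ {-1, 0}; one y-axis crossing is at y = 0.
Finally, matching integer coefficients to the picture gives p.

3*x^2 - 3*x*y + 3*x - y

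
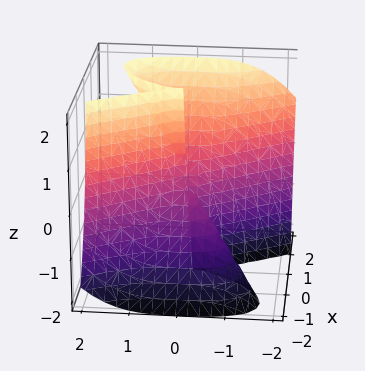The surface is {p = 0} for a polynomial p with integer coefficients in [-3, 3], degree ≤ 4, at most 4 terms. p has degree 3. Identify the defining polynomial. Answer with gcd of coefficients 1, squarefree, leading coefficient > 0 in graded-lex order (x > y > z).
3*x^3 - 3*x^2*z + y^3

First, degree: the shape is more complex than any degree-2 surface, so deg p = 3.
Next, against the integer gridlines: one x-axis crossing is at x = 0; every point of the z-axis in the box is on the surface; it crosses the y-axis at the gridline y = 0.
Finally, these observations pin down the coefficients.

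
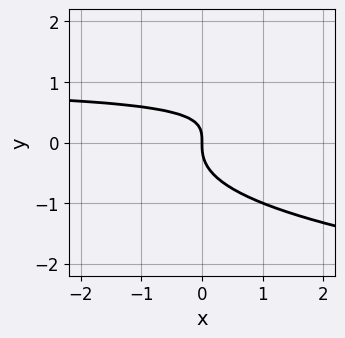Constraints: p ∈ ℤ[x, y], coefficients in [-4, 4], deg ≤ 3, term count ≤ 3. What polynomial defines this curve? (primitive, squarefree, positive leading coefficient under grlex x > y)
(a) deg p = 3.
(b) From the axis intercepts and sections: it meets the x-axis at x = 0 (among the integer gridlines); it meets the y-axis at y = 0 (among the integer gridlines).
(c) Together with the visible shape, these determine p as stated.

2*y^3 - x*y + x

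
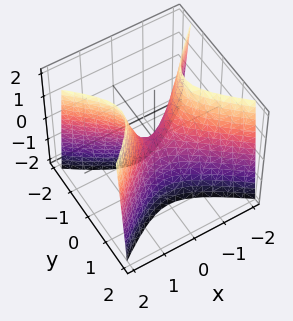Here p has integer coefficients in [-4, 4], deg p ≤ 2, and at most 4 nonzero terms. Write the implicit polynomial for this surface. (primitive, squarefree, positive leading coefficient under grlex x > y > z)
2*x^2 - 3*y^2 - z

deg p = 2.
Symmetries: mirror symmetry y ↦ −y ⇒ only even powers of y; the x ↦ −x reflection is a symmetry, so x appears only in even powers.
Against the integer gridlines: one y-axis crossing is at y = 0; it meets the x-axis at x = 0 (among the integer gridlines); it meets the z-axis at z = 0 (among the integer gridlines).
Solving for integer coefficients yields p as stated.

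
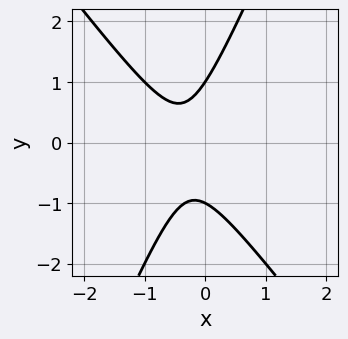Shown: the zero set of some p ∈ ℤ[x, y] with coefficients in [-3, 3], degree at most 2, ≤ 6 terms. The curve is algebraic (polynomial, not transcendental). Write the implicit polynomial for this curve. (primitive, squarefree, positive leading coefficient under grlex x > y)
First, degree: a generic line meets the curve in up to 2 points, so deg p = 2.
Next, reading off the gridlines: the y-axis gridline crossings are at y ∈ {-1, 1}; the curve avoids every integer x-axis point in the box.
Finally, together with the visible shape, these determine p as stated.

3*x^2 + x*y - y^2 + 2*x + 1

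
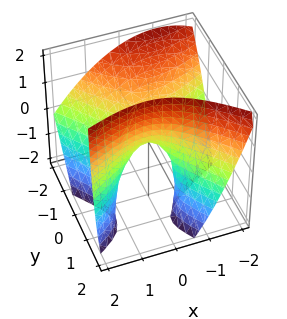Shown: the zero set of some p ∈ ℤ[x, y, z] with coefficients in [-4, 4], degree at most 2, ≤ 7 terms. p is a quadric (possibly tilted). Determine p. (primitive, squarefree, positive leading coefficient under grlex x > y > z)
2*x^2 - 2*x*y - 3*y^2 - 3*y*z + 2*z

1. The degree is 2 — the shape is more complex than any degree-1 surface.
2. Against the integer gridlines: it crosses the y-axis at the gridline y = 0; it meets the x-axis at x = 0 (among the integer gridlines); one z-axis crossing is at z = 0.
3. Solving for integer coefficients yields p as stated.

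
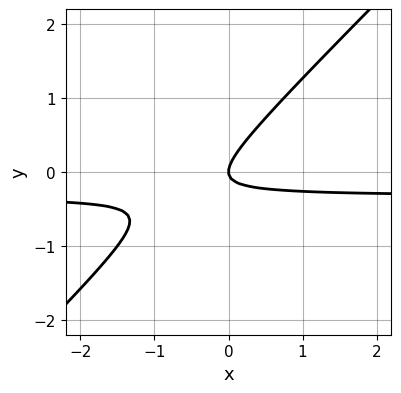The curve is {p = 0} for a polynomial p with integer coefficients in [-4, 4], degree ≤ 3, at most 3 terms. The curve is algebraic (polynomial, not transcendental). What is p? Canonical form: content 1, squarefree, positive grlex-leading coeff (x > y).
First, the degree is 2 — a generic line meets the curve in up to 2 points.
Next, from the visible intercepts: one x-axis crossing is at x = 0; it crosses the y-axis at the gridline y = 0.
Finally, assembling these constraints gives the stated polynomial.

3*x*y - 3*y^2 + x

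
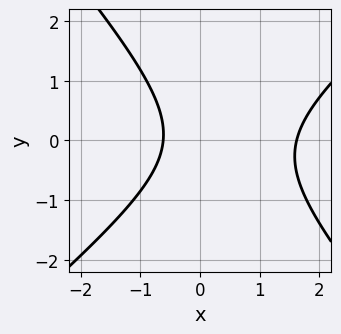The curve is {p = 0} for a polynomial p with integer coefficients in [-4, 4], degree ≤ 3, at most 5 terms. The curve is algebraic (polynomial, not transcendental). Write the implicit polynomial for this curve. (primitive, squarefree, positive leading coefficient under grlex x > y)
3*x^2 - x*y - 3*y^2 - 3*x - 3

deg p = 2. The shape is more complex than any degree-1 curve.
Observable constraints: it misses every integer gridline on the y-axis.
Putting this together gives p.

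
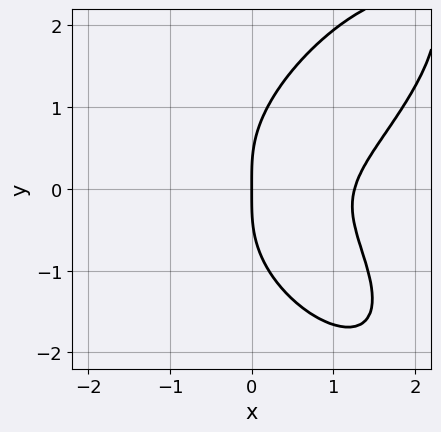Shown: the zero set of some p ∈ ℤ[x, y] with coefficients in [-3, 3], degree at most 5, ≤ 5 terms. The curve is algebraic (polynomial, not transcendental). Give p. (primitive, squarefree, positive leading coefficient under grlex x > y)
deg p = 4. No degree-3 curve has this shape.
Checking where it meets the axes: it crosses the x-axis at the gridline x = 0; it crosses the y-axis at the gridline y = 0.
Matching integer coefficients to the picture gives p.

x^4 + y^4 - x^2*y - 3*x*y^2 - 2*x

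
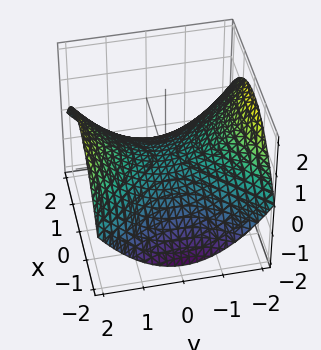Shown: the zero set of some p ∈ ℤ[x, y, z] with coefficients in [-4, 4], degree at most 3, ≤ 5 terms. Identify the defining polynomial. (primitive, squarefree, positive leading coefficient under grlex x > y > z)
x^2 - y^2 + 3*z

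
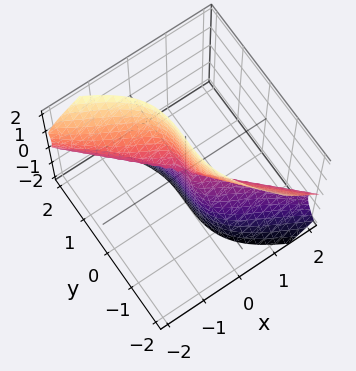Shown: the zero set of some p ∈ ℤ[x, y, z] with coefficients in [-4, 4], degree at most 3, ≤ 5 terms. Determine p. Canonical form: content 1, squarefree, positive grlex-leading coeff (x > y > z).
(a) deg p = 3.
(b) From the visible intercepts: every point of the z-axis in the box is on the surface; one y-axis crossing is at y = 0; one x-axis crossing is at x = 0.
(c) Assembling these constraints gives the stated polynomial.

x^3 + 2*x^2*z + x*y^2 + 3*x*z^2 + 2*y^3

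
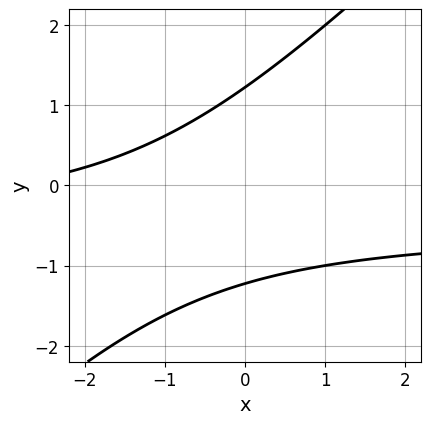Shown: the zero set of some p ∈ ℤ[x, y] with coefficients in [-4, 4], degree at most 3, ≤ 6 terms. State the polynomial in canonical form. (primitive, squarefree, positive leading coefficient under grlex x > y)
1. Degree: the shape is more complex than any degree-1 curve, so deg p = 2.
2. Observable constraints: the curve avoids every integer x-axis point in the box.
3. These observations pin down the coefficients.

2*x*y - 2*y^2 + x + 3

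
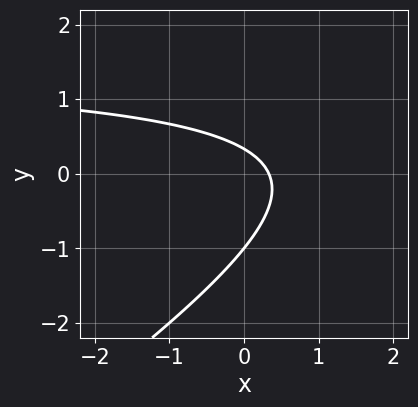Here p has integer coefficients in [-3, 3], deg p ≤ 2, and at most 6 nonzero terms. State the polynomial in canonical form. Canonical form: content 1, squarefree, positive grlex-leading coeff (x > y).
1. deg p = 2. No degree-1 curve has this shape.
2. Observable constraints: one y-axis crossing is at y = -1.
3. Putting this together gives p.

2*x*y - 3*y^2 - 3*x - 2*y + 1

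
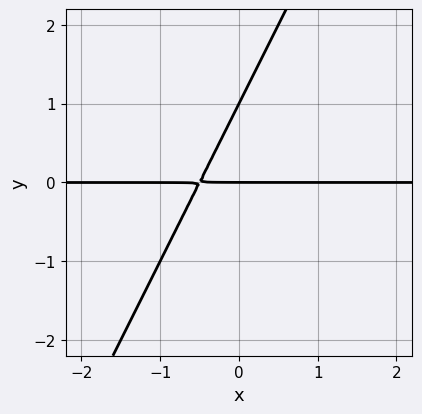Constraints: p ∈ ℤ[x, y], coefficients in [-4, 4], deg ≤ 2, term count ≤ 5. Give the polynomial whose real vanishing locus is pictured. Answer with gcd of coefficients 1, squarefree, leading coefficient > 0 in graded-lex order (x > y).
2*x*y - y^2 + y

First, the degree is 2 — the shape is more complex than any degree-1 curve.
Then, checking where it meets the axes: every point of the x-axis in the box is on the curve; among the integer gridlines, it crosses the y-axis at y ∈ {0, 1}.
Finally, solving for integer coefficients yields p as stated.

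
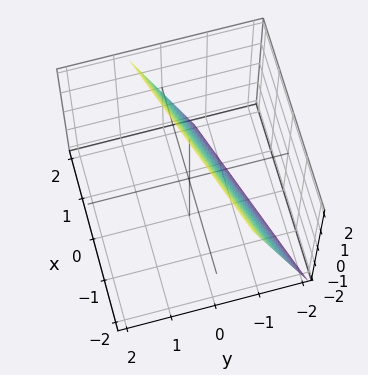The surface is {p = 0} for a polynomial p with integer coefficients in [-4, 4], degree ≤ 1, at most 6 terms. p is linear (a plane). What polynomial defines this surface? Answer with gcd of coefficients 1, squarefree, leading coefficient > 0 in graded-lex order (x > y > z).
1. Degree: the surface is flat (a plane), so deg p = 1.
2. Observable constraints: it meets the z-axis at z = 2 (among the integer gridlines); it crosses the x-axis at the gridline x = 2.
3. These observations pin down the coefficients.

x - 3*y + z - 2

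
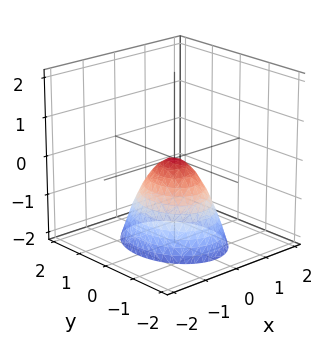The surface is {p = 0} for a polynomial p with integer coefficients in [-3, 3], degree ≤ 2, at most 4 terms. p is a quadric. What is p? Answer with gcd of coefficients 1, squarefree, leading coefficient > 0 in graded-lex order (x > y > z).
(a) The degree is 2 — a paraboloid; a quadric.
(b) Symmetries: the y ↦ −y reflection is a symmetry, so y appears only in even powers; mirror symmetry x ↦ −x ⇒ only even powers of x.
(c) Against the integer gridlines: one x-axis crossing is at x = 0; it crosses the z-axis at the gridline z = 0; it crosses the y-axis at the gridline y = 0.
(d) The integer polynomial consistent with all of this is the stated p.

3*x^2 + 2*y^2 + 2*z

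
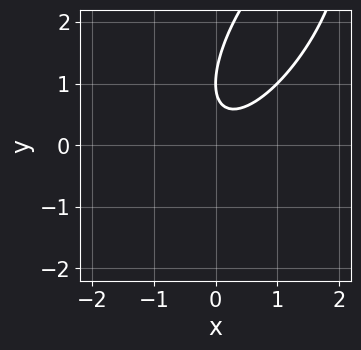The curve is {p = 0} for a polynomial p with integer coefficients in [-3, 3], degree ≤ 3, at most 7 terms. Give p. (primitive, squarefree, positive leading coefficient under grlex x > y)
2*x^2 - 2*x*y + y^2 - 2*y + 1

1. deg p = 2. The shape is more complex than any degree-1 curve.
2. From the visible intercepts: it crosses the y-axis at the gridline y = 1; the curve avoids every integer x-axis point in the box.
3. These observations pin down the coefficients.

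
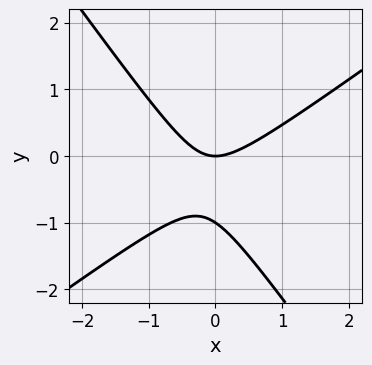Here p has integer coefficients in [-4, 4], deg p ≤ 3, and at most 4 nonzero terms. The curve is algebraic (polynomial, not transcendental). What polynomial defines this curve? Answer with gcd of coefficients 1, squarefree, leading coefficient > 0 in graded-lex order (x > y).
3*x^2 - 2*x*y - 3*y^2 - 3*y

(a) deg p = 2.
(b) Observable constraints: it crosses the x-axis at the gridline x = 0; among the integer gridlines, it crosses the y-axis at y ∈ {-1, 0}.
(c) The integer polynomial consistent with all of this is the stated p.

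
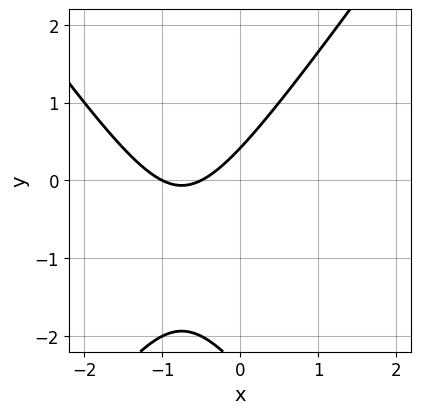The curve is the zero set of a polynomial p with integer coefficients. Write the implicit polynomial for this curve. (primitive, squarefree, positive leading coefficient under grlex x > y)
First, degree: a generic line meets the curve in up to 2 points, so deg p = 2.
Next, from the axis intercepts and sections: it meets the x-axis at x = -1 (among the integer gridlines).
Finally, solving for integer coefficients yields p as stated.

2*x^2 - y^2 + 3*x - 2*y + 1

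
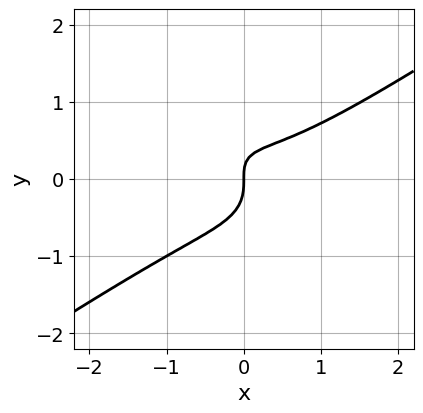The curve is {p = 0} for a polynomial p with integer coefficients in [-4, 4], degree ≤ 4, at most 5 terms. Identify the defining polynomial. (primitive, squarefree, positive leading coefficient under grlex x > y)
The degree is 3 — a generic line meets the curve in up to 3 points.
From the visible intercepts: one x-axis crossing is at x = 0; one y-axis crossing is at y = 0.
The integer polynomial consistent with all of this is the stated p.

x^3 - x*y^2 - 2*y^3 - x*y + x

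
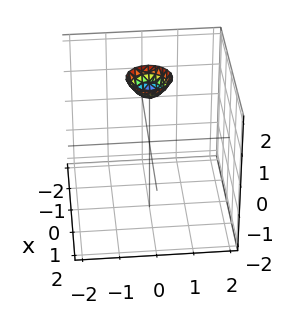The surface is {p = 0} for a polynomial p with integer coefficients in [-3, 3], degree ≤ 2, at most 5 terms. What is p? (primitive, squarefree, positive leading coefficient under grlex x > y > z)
3*x^2 + 3*y^2 - 2*z + 3

The degree is 2 — no degree-1 surface has this shape.
Symmetries: rotational symmetry about the z-axis ⇒ p depends on x, y only through x² + y².
From the visible intercepts: it misses every integer gridline on the y-axis; a circular section at z = 2 has radius between 0 and 1.
Fitting integer coefficients to these (and the overall shape) gives p.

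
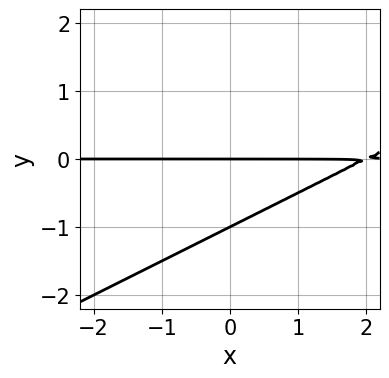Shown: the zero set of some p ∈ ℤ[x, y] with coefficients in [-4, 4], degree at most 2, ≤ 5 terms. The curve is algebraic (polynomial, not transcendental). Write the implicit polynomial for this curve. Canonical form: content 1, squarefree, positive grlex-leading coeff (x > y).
First, the degree is 2 — a generic line meets the curve in up to 2 points.
Then, from the axis intercepts and sections: the y-axis gridline crossings are at y ∈ {-1, 0}; every point of the x-axis in the box is on the curve.
Finally, assembling these constraints gives the stated polynomial.

x*y - 2*y^2 - 2*y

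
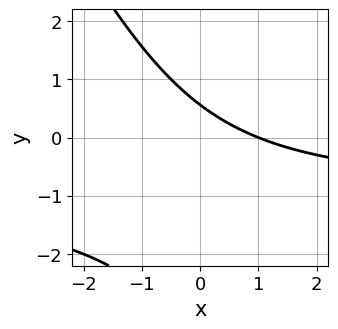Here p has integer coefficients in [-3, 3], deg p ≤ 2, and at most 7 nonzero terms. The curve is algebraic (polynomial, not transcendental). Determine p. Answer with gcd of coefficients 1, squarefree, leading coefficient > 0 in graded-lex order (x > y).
2*x*y + y^2 + 2*x + 3*y - 2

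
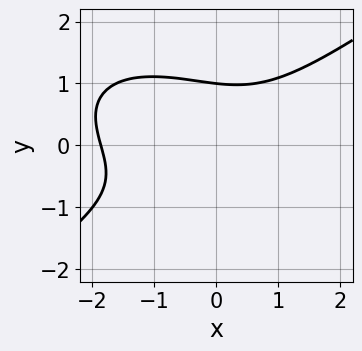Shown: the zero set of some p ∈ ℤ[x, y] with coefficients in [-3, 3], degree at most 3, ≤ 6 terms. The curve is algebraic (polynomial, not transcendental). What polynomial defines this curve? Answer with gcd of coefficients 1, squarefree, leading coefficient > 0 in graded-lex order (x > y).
First, deg p = 3. No degree-2 curve has this shape.
Next, from the axis intercepts and sections: one y-axis crossing is at y = 1.
Finally, fitting integer coefficients to these (and the overall shape) gives p.

x^3 - 3*y^3 + x^2 - x*y + 3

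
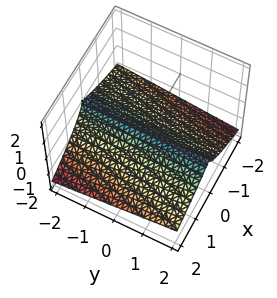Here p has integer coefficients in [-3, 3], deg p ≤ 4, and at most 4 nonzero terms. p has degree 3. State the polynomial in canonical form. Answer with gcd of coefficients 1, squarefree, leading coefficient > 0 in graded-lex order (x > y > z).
x*y*z + 3*z^3 + 2*x^2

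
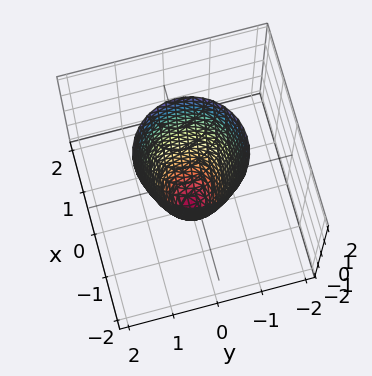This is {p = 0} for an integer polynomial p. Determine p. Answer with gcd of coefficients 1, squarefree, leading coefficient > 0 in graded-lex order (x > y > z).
3*x^2 + 3*y^2 - z - 2

First, the degree is 2 — a generic line meets the surface in up to 2 points.
Then, symmetries: every cross-section ⟂ z is a circle, so x, y appear only via x² + y².
Next, from the axis intercepts and sections: a circular section at z = 1 has radius exactly 1; it meets the z-axis at z = -2 (among the integer gridlines).
Finally, the integer polynomial consistent with all of this is the stated p.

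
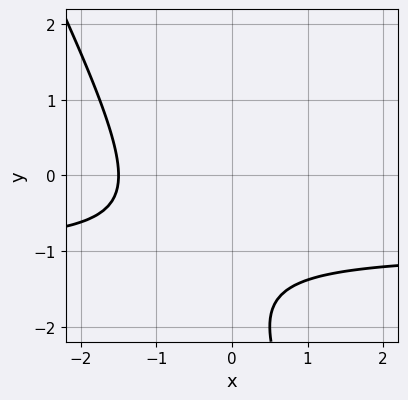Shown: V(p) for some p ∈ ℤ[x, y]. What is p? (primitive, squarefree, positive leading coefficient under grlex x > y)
2*x*y + y^2 + 2*x + 3*y + 3

First, deg p = 2.
Then, reading off the gridlines: no y-intercept at any integer in the box.
Finally, matching integer coefficients to the picture gives p.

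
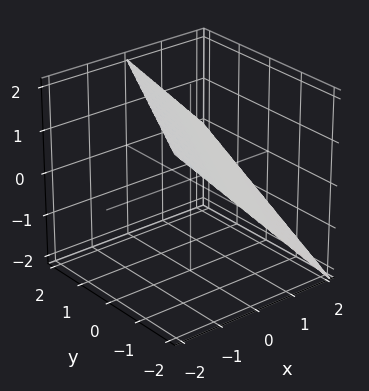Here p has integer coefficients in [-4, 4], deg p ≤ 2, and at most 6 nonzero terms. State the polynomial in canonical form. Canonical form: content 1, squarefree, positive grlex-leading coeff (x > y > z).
2*x - y + 2*z - 2

The degree is 1 — every cross-section is a straight line — this is a plane.
Checking where it meets the axes: it meets the z-axis at z = 1 (among the integer gridlines); it meets the y-axis at y = -2 (among the integer gridlines); it meets the x-axis at x = 1 (among the integer gridlines).
Assembling these constraints gives the stated polynomial.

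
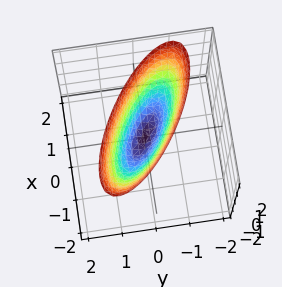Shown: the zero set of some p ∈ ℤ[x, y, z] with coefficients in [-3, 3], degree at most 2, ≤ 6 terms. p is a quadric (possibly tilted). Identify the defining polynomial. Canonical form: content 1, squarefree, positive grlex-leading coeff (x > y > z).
x^2 + 2*x*y + 2*y^2 - z

First, degree: a generic line meets the surface in up to 2 points, so deg p = 2.
Then, against the integer gridlines: one x-axis crossing is at x = 0; one z-axis crossing is at z = 0; it crosses the y-axis at the gridline y = 0.
Finally, together with the visible shape, these determine p as stated.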